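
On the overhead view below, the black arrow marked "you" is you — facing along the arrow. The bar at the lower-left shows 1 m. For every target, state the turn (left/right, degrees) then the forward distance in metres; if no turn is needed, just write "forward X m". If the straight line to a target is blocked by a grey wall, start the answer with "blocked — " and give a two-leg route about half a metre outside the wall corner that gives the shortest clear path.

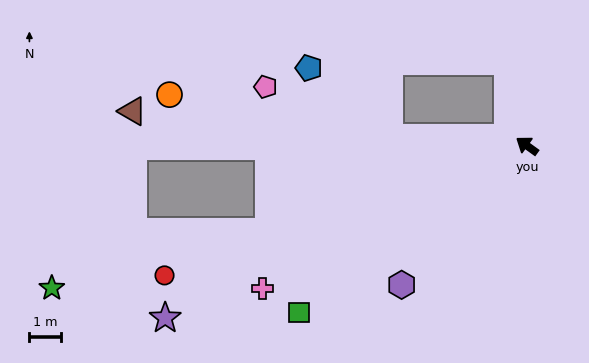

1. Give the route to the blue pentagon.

blocked — turn left 32°, forward 4.3 m, then turn right 37°, forward 3.3 m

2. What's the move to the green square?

turn left 72°, forward 8.8 m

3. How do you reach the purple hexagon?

turn left 84°, forward 5.9 m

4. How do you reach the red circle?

turn left 55°, forward 12.0 m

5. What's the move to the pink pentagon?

blocked — turn left 32°, forward 4.3 m, then turn right 18°, forward 4.2 m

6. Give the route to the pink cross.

turn left 64°, forward 9.4 m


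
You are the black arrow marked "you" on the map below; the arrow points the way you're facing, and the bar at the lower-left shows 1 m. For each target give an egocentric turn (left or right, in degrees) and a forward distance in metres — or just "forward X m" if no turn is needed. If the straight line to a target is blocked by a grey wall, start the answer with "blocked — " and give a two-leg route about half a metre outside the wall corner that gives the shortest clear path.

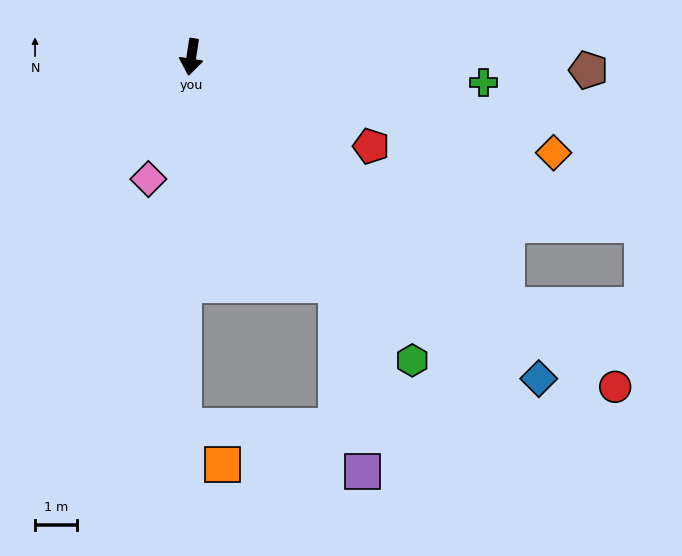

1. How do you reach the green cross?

turn left 94°, forward 7.1 m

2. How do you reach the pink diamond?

turn right 11°, forward 3.1 m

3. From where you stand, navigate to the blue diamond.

turn left 56°, forward 11.4 m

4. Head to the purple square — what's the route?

blocked — turn left 41°, forward 6.5 m, then turn right 24°, forward 4.5 m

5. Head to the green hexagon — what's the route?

turn left 45°, forward 9.0 m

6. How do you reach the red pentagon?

turn left 72°, forward 4.8 m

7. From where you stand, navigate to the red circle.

turn left 61°, forward 12.9 m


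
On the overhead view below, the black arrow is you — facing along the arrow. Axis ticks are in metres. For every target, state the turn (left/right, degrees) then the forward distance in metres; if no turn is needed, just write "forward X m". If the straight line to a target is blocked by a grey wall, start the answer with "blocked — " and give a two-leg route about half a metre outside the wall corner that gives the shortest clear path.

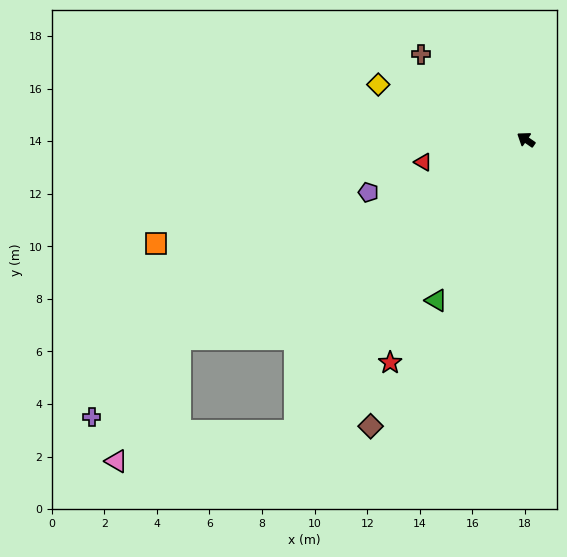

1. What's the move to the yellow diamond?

turn left 14°, forward 6.0 m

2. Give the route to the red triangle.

turn left 47°, forward 4.0 m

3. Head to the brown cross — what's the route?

turn right 5°, forward 5.1 m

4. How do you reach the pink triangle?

blocked — turn left 65°, forward 15.2 m, then turn left 32°, forward 5.2 m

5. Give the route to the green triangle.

turn left 96°, forward 7.0 m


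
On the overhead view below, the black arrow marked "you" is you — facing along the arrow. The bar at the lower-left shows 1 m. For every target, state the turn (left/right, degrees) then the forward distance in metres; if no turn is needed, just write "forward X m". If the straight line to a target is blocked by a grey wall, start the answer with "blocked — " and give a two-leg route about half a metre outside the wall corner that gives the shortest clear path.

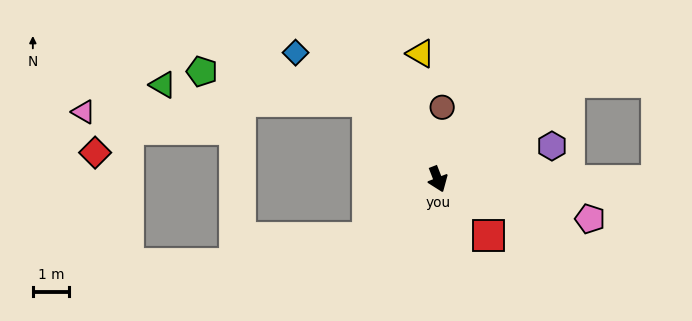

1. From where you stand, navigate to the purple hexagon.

turn left 85°, forward 3.3 m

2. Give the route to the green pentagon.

blocked — turn right 159°, forward 2.9 m, then turn left 37°, forward 4.6 m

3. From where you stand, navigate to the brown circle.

turn left 155°, forward 2.0 m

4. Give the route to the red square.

turn left 21°, forward 2.1 m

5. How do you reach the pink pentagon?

turn left 54°, forward 4.3 m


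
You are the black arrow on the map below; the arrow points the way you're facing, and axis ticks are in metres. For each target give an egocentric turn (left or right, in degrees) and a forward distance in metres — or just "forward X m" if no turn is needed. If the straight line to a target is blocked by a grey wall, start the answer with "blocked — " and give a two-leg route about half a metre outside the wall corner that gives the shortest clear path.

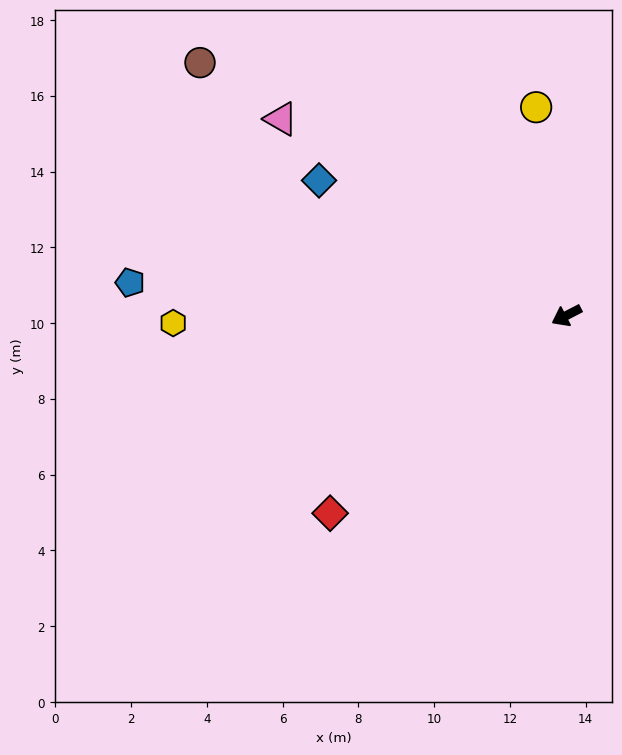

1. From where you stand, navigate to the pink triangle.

turn right 62°, forward 9.2 m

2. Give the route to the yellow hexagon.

turn right 26°, forward 10.4 m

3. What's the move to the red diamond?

turn left 13°, forward 8.1 m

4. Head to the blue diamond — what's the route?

turn right 56°, forward 7.4 m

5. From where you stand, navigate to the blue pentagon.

turn right 32°, forward 11.6 m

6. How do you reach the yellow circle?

turn right 109°, forward 5.6 m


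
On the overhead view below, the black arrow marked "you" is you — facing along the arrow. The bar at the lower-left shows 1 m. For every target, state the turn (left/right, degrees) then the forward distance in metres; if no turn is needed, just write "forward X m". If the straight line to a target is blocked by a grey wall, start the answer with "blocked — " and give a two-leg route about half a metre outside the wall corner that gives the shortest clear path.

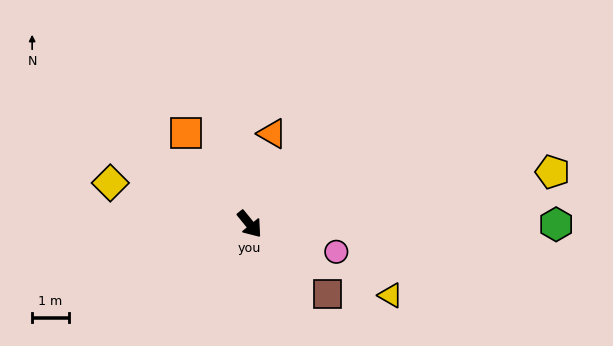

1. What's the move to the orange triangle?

turn left 127°, forward 2.5 m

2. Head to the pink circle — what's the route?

turn left 33°, forward 2.5 m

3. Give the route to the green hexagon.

turn left 51°, forward 8.3 m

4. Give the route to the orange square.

turn left 176°, forward 3.0 m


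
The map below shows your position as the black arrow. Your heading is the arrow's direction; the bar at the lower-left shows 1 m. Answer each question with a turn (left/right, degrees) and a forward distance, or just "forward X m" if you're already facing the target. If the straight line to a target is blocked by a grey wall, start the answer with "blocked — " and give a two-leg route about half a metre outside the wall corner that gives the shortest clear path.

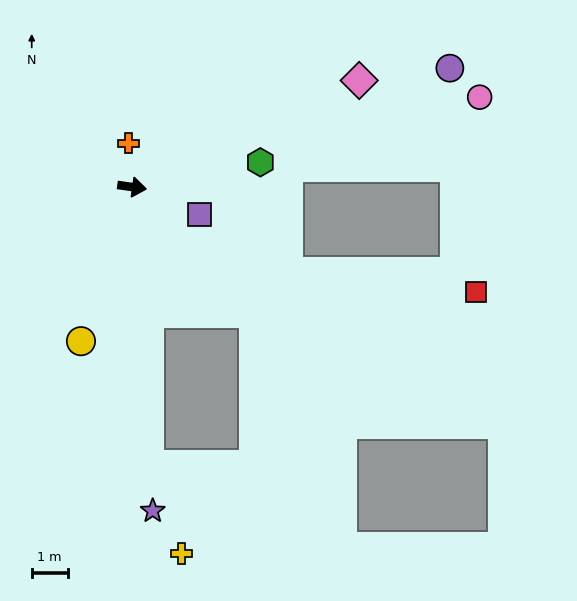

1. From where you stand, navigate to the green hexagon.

turn left 19°, forward 3.6 m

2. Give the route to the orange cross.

turn left 103°, forward 1.2 m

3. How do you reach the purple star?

turn right 78°, forward 9.1 m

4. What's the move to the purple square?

turn right 14°, forward 2.0 m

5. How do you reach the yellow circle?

turn right 100°, forward 4.5 m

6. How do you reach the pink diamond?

turn left 33°, forward 7.0 m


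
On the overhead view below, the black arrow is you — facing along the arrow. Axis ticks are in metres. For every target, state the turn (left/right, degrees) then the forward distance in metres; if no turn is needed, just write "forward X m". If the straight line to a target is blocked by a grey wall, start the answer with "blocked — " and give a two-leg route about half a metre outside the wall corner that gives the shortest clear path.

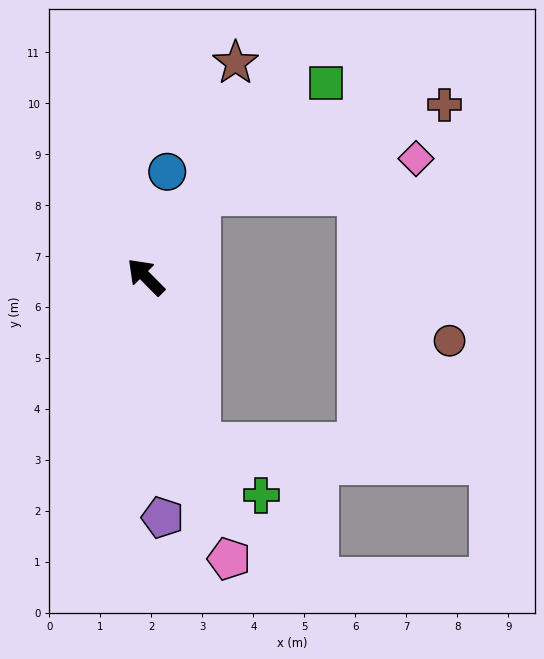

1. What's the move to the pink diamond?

blocked — turn right 77°, forward 1.9 m, then turn right 48°, forward 4.3 m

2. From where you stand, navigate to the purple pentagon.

turn left 139°, forward 4.7 m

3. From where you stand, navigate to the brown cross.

blocked — turn right 77°, forward 1.9 m, then turn right 38°, forward 5.1 m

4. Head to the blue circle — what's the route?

turn right 56°, forward 2.1 m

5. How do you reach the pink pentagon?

turn left 152°, forward 5.8 m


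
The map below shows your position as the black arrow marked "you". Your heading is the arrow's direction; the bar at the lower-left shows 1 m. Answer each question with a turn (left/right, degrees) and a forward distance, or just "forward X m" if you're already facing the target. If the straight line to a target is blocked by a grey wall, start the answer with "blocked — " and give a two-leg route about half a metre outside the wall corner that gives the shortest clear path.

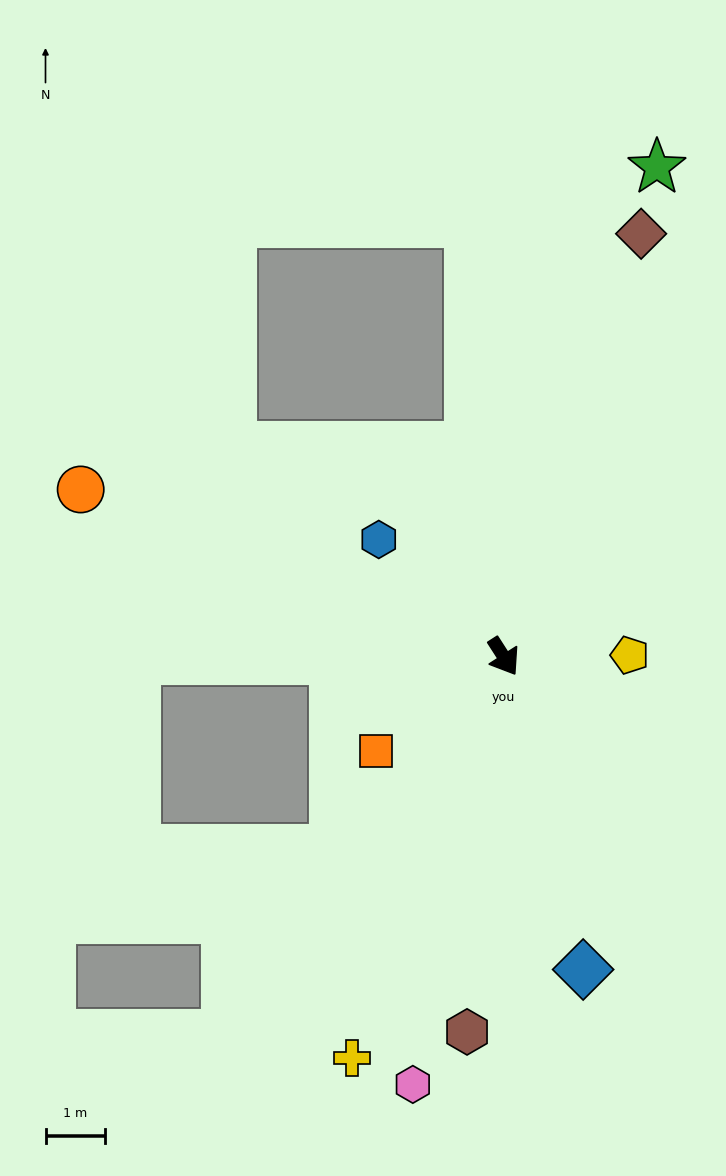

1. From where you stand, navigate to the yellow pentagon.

turn left 58°, forward 2.1 m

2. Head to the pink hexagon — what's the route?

turn right 45°, forward 7.4 m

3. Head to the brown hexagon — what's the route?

turn right 38°, forward 6.4 m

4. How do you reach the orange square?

turn right 86°, forward 2.7 m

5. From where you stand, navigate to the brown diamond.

turn left 129°, forward 7.5 m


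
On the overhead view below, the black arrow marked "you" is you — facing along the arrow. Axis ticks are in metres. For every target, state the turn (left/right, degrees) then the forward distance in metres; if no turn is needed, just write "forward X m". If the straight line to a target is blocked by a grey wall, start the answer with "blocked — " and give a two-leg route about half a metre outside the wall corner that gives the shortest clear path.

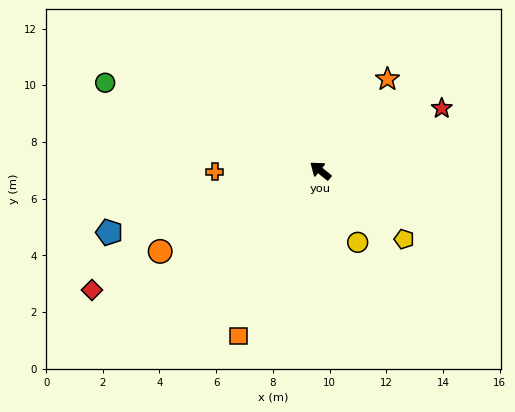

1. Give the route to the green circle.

turn left 17°, forward 8.2 m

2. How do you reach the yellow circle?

turn left 156°, forward 2.8 m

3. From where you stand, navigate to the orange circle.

turn left 66°, forward 6.3 m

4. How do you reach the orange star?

turn right 87°, forward 4.0 m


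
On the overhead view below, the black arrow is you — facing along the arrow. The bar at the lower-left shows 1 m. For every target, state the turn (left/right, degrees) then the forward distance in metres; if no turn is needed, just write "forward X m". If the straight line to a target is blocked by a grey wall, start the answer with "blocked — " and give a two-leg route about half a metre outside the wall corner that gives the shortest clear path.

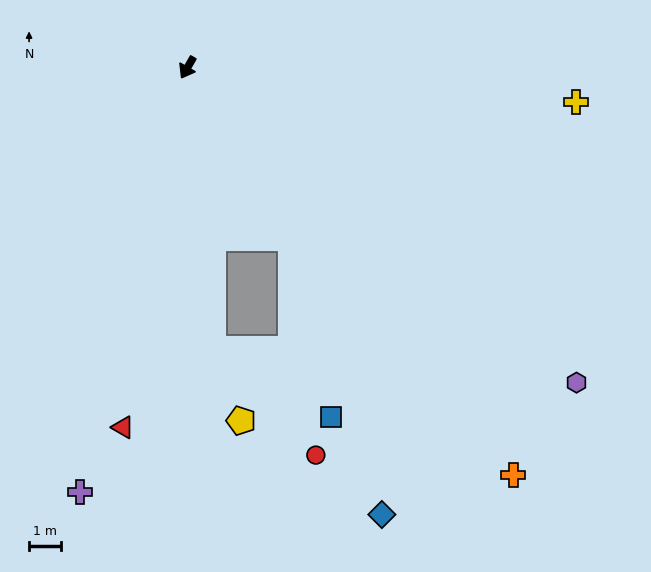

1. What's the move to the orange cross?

turn left 68°, forward 16.4 m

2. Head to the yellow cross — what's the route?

turn left 115°, forward 12.3 m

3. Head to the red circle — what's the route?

blocked — turn left 61°, forward 6.3 m, then turn right 25°, forward 6.9 m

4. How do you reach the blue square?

blocked — turn left 61°, forward 6.3 m, then turn right 18°, forward 5.8 m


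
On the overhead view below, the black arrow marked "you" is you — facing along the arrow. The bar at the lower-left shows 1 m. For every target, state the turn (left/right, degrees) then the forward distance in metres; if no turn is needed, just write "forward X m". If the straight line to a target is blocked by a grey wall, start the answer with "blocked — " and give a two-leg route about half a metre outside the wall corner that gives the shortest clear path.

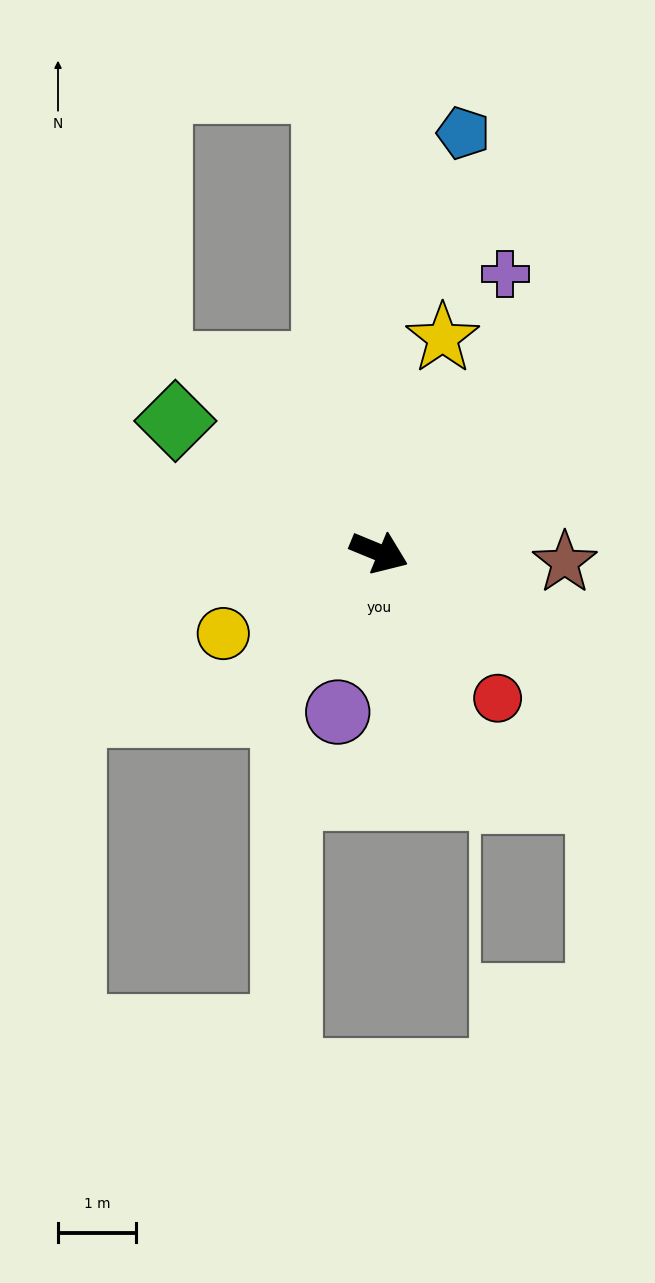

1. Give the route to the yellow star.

turn left 96°, forward 2.9 m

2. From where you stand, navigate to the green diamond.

turn left 170°, forward 3.1 m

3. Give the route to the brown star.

turn left 19°, forward 2.4 m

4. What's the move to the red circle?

turn right 28°, forward 2.4 m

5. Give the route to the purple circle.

turn right 82°, forward 2.1 m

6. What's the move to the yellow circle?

turn right 130°, forward 2.2 m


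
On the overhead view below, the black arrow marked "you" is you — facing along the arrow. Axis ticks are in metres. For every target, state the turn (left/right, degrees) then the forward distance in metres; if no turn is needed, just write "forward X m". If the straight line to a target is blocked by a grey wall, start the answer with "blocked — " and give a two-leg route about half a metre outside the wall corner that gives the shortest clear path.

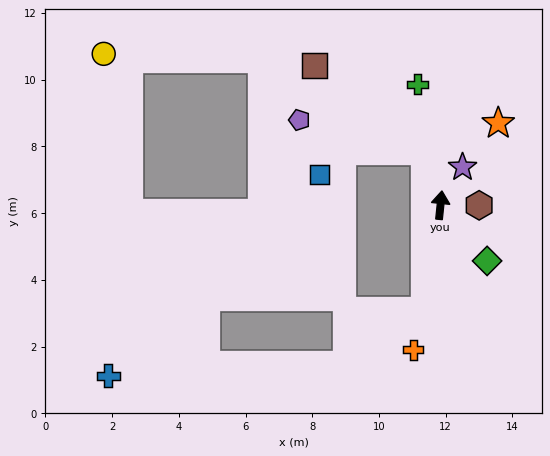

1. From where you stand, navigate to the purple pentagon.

blocked — turn left 22°, forward 1.7 m, then turn left 60°, forward 3.9 m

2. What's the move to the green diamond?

turn right 134°, forward 2.2 m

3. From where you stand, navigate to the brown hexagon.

turn right 84°, forward 1.2 m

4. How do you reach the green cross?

turn left 17°, forward 3.7 m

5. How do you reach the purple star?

turn right 24°, forward 1.3 m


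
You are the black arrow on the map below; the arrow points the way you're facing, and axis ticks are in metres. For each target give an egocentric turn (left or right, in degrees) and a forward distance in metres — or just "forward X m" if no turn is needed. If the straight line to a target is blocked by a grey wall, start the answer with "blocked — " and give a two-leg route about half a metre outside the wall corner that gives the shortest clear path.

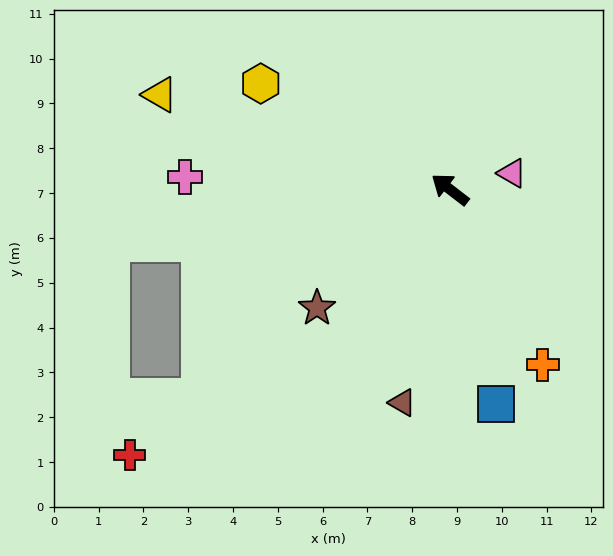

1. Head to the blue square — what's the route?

turn left 140°, forward 4.9 m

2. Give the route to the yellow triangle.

turn left 20°, forward 6.8 m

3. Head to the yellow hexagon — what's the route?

turn left 8°, forward 4.8 m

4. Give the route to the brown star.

turn left 79°, forward 4.0 m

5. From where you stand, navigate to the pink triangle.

turn right 128°, forward 1.4 m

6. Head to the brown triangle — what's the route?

turn left 115°, forward 4.9 m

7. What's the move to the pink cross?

turn left 35°, forward 5.9 m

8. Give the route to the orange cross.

turn left 155°, forward 4.4 m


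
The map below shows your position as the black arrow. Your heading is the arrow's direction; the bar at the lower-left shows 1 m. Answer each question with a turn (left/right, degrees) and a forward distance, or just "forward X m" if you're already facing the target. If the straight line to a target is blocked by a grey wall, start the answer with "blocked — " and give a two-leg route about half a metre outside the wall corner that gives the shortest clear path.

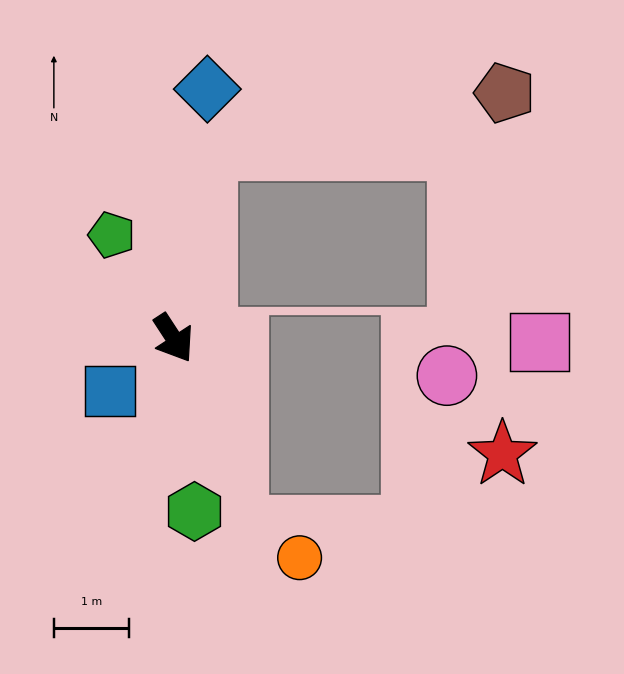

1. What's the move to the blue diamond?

turn left 139°, forward 3.4 m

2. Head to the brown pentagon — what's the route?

blocked — turn left 138°, forward 2.6 m, then turn right 71°, forward 4.1 m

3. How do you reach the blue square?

turn right 84°, forward 1.1 m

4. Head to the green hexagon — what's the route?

turn right 26°, forward 2.3 m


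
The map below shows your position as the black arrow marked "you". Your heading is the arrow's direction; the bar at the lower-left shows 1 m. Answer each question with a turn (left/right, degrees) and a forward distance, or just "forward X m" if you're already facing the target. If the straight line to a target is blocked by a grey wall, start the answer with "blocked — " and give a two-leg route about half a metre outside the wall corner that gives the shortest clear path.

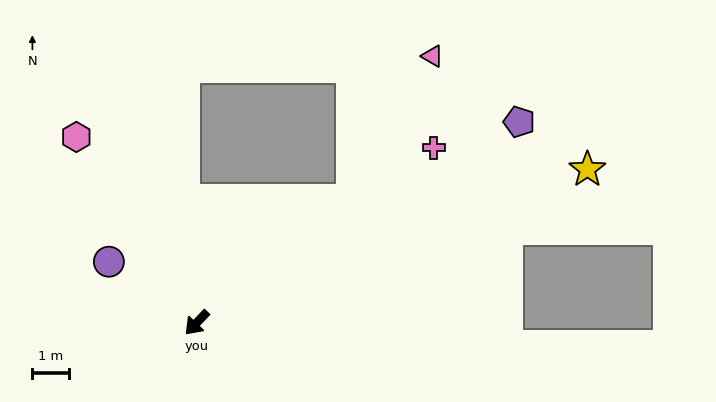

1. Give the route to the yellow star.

turn left 155°, forward 11.4 m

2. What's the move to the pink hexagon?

turn right 103°, forward 6.0 m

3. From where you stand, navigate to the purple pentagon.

turn left 166°, forward 10.3 m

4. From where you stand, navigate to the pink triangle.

blocked — turn left 172°, forward 5.4 m, then turn left 22°, forward 4.5 m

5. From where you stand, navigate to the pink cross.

turn left 170°, forward 8.0 m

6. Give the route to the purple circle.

turn right 81°, forward 2.9 m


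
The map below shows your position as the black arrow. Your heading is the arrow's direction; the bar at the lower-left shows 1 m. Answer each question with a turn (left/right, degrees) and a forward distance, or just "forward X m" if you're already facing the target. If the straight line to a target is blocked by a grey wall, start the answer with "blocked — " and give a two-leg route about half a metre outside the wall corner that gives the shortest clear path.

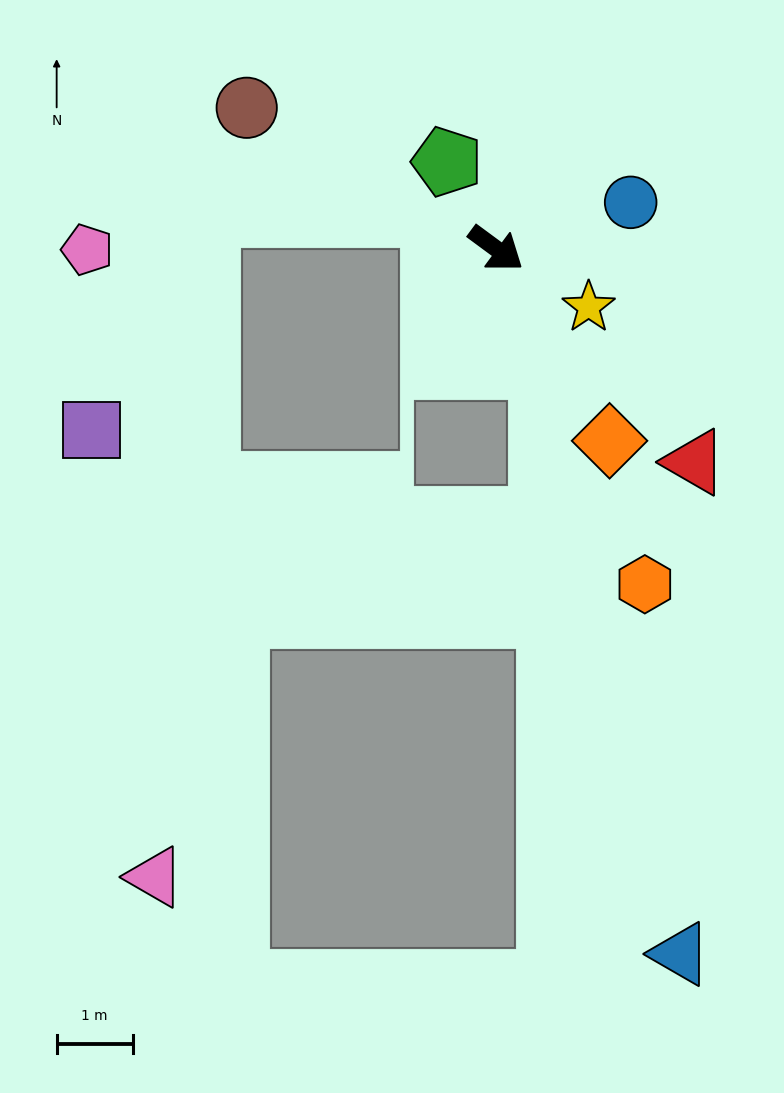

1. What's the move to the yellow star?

turn left 4°, forward 1.4 m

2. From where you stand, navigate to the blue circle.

turn left 55°, forward 1.9 m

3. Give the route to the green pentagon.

turn left 156°, forward 1.3 m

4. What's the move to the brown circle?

turn right 173°, forward 3.8 m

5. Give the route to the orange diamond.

turn right 23°, forward 2.9 m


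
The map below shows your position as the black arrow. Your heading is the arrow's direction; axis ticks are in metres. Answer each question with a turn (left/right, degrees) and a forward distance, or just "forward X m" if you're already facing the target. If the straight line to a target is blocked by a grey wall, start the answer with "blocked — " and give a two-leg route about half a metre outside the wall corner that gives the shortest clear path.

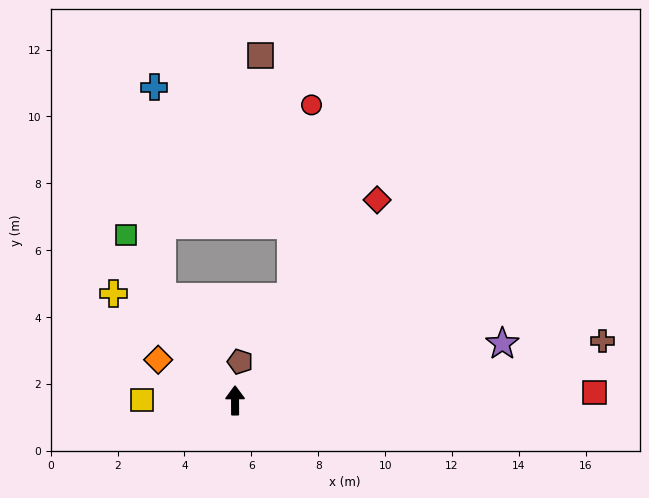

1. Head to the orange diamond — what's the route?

turn left 62°, forward 2.6 m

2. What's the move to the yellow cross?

turn left 48°, forward 4.8 m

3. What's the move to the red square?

turn right 89°, forward 10.7 m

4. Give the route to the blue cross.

blocked — turn left 35°, forward 3.8 m, then turn right 33°, forward 6.3 m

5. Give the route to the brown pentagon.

turn right 8°, forward 1.2 m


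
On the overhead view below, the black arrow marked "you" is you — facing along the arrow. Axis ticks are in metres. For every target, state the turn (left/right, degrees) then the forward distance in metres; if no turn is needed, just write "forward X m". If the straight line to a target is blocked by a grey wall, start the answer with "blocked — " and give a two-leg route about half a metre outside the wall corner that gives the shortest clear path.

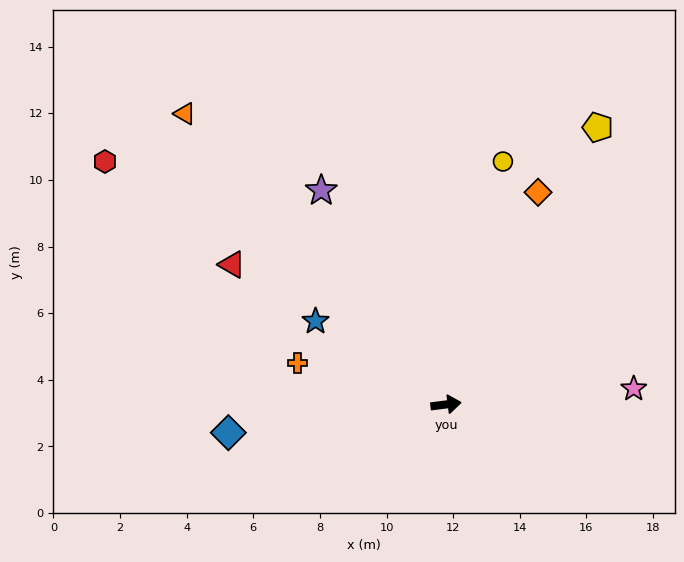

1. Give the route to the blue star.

turn left 140°, forward 4.6 m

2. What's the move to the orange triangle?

turn left 125°, forward 11.7 m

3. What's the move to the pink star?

turn right 2°, forward 5.7 m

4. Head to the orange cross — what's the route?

turn left 157°, forward 4.6 m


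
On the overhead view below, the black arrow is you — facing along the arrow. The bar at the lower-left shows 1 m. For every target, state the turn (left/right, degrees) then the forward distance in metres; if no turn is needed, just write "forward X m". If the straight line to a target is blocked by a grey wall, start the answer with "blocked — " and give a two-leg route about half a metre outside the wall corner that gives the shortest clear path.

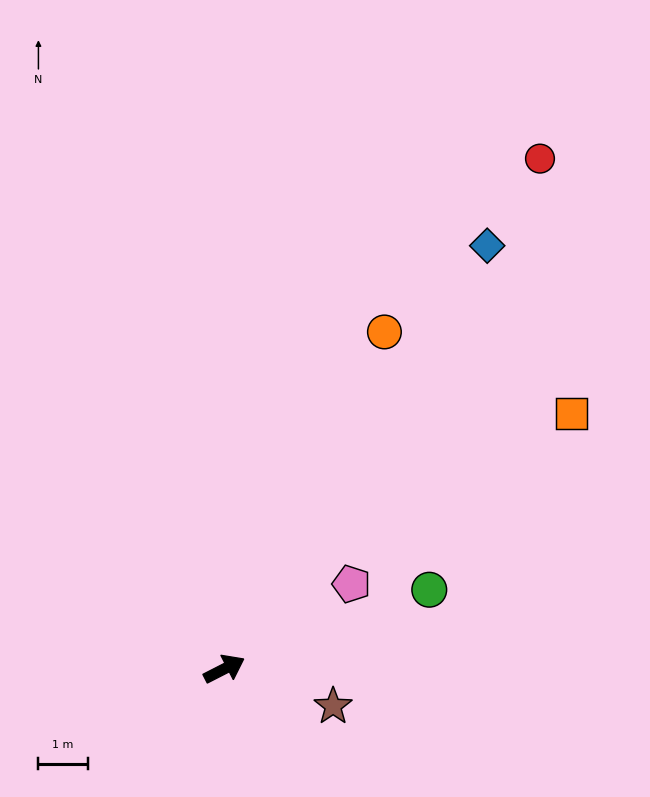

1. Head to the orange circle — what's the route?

turn left 38°, forward 7.6 m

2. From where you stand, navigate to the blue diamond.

turn left 31°, forward 10.1 m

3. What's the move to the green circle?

turn right 6°, forward 4.5 m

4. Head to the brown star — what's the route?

turn right 46°, forward 2.3 m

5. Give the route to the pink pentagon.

turn left 7°, forward 3.1 m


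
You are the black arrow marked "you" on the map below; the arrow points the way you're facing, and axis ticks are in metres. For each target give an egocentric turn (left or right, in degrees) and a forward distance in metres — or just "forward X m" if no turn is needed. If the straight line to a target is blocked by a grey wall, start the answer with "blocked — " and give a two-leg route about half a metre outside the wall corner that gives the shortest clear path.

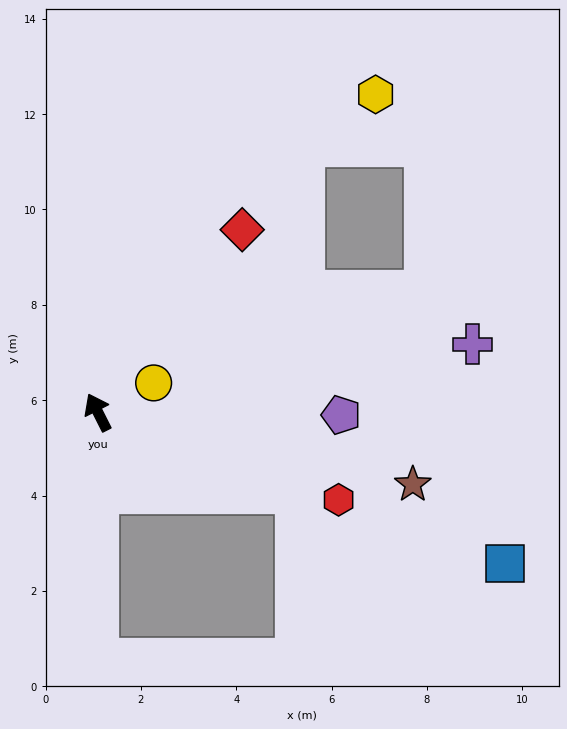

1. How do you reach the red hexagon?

turn right 137°, forward 5.4 m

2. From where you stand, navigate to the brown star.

turn right 130°, forward 6.8 m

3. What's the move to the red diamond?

turn right 65°, forward 4.9 m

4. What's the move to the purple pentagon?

turn right 117°, forward 5.1 m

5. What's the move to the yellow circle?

turn right 89°, forward 1.3 m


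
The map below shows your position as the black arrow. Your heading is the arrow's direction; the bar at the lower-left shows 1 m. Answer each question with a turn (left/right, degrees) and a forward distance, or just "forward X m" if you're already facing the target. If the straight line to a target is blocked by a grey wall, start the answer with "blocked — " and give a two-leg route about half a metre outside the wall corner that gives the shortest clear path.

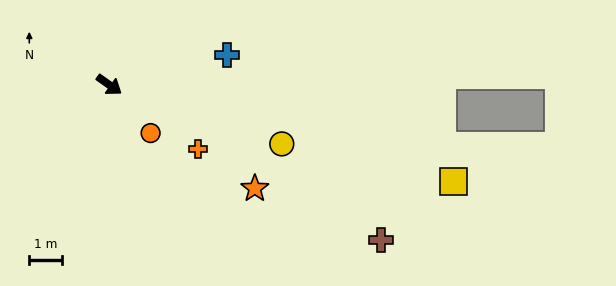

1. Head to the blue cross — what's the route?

turn left 50°, forward 3.7 m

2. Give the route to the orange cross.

forward 3.4 m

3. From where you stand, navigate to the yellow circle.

turn left 16°, forward 5.6 m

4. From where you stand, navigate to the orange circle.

turn right 14°, forward 2.0 m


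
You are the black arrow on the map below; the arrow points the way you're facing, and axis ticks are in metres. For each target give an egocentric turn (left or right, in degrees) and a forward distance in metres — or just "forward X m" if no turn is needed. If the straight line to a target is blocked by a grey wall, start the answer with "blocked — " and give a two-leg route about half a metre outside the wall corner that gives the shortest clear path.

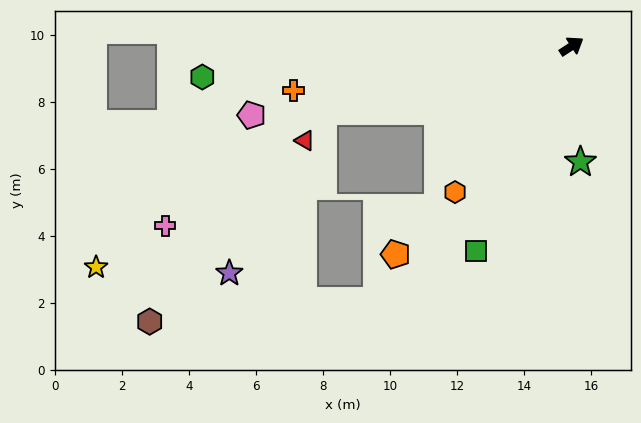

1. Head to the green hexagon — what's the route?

turn left 152°, forward 11.1 m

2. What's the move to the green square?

turn right 148°, forward 6.7 m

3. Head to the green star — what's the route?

turn right 119°, forward 3.5 m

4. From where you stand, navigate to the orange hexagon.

turn right 162°, forward 5.6 m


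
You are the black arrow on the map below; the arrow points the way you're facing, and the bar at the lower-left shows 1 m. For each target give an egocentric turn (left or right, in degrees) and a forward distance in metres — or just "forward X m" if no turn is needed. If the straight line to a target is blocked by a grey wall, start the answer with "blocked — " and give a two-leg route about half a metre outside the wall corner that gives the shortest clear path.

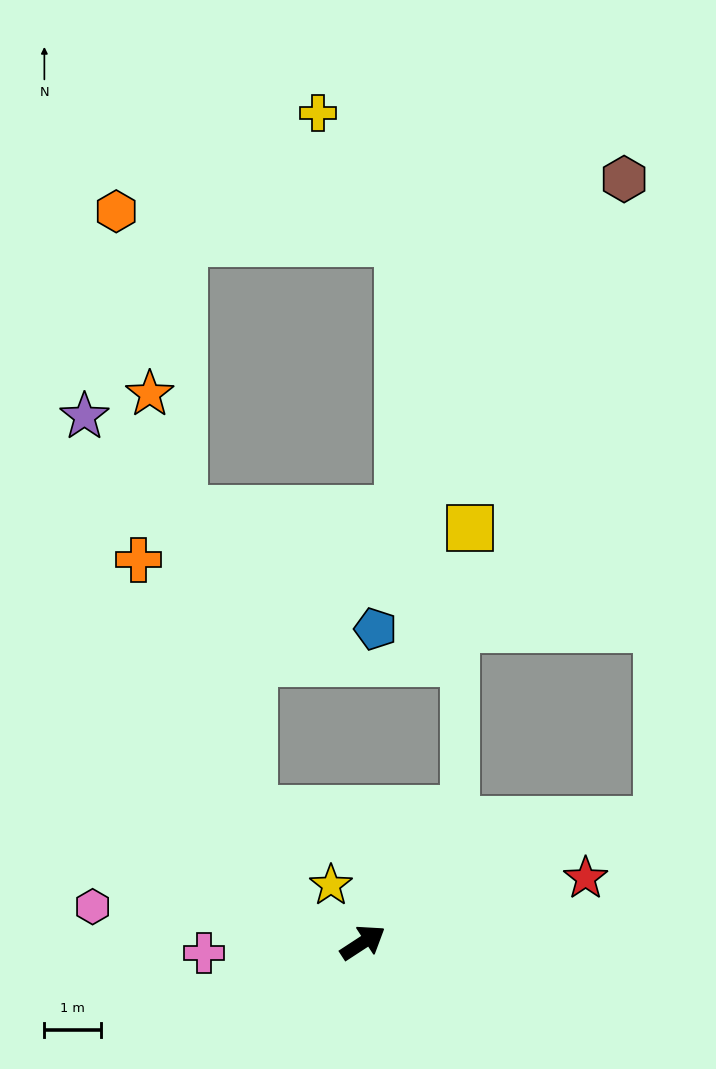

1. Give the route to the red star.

turn right 17°, forward 4.1 m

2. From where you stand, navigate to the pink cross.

turn left 151°, forward 2.8 m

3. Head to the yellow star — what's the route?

turn left 86°, forward 1.2 m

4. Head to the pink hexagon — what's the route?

turn left 139°, forward 4.8 m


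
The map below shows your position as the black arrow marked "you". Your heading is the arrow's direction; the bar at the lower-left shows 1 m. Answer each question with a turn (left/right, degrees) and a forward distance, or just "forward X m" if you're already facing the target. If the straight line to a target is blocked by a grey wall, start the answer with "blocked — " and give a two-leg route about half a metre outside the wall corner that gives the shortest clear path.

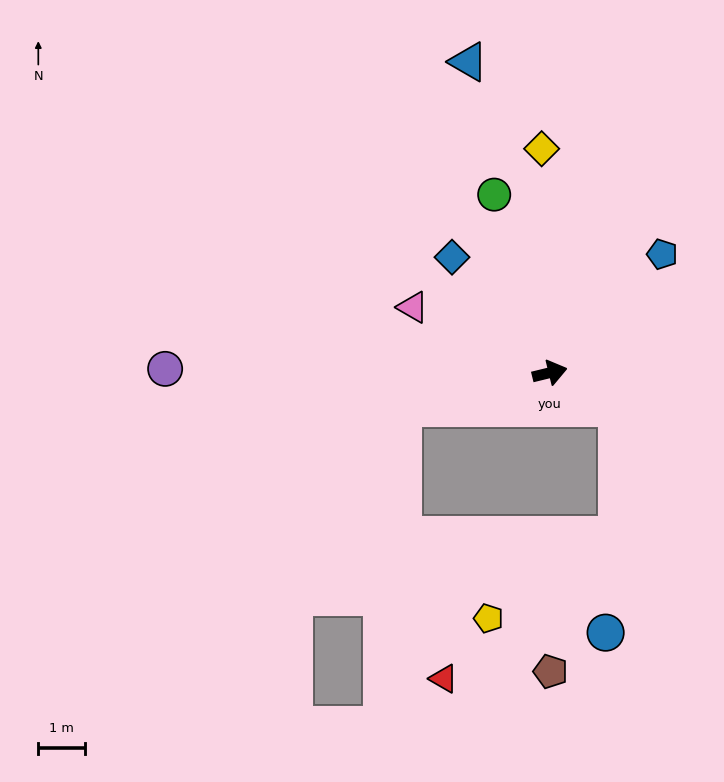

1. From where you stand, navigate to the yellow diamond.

turn left 78°, forward 4.8 m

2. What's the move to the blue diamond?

turn left 117°, forward 3.2 m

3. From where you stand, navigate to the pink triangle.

turn left 141°, forward 3.3 m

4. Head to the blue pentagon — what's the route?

turn left 33°, forward 3.5 m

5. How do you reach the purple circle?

turn left 166°, forward 8.2 m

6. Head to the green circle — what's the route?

turn left 94°, forward 4.0 m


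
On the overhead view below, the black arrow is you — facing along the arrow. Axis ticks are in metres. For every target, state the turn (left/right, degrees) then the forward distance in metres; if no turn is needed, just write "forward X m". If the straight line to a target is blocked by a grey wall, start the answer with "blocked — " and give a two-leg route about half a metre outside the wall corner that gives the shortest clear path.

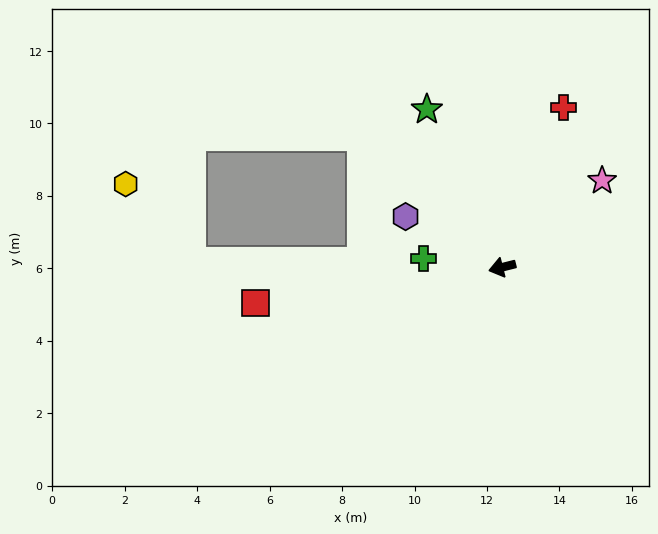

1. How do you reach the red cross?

turn right 125°, forward 4.7 m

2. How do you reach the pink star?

turn right 153°, forward 3.6 m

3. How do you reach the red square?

turn right 6°, forward 6.9 m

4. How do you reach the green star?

turn right 79°, forward 4.8 m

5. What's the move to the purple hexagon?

turn right 42°, forward 3.0 m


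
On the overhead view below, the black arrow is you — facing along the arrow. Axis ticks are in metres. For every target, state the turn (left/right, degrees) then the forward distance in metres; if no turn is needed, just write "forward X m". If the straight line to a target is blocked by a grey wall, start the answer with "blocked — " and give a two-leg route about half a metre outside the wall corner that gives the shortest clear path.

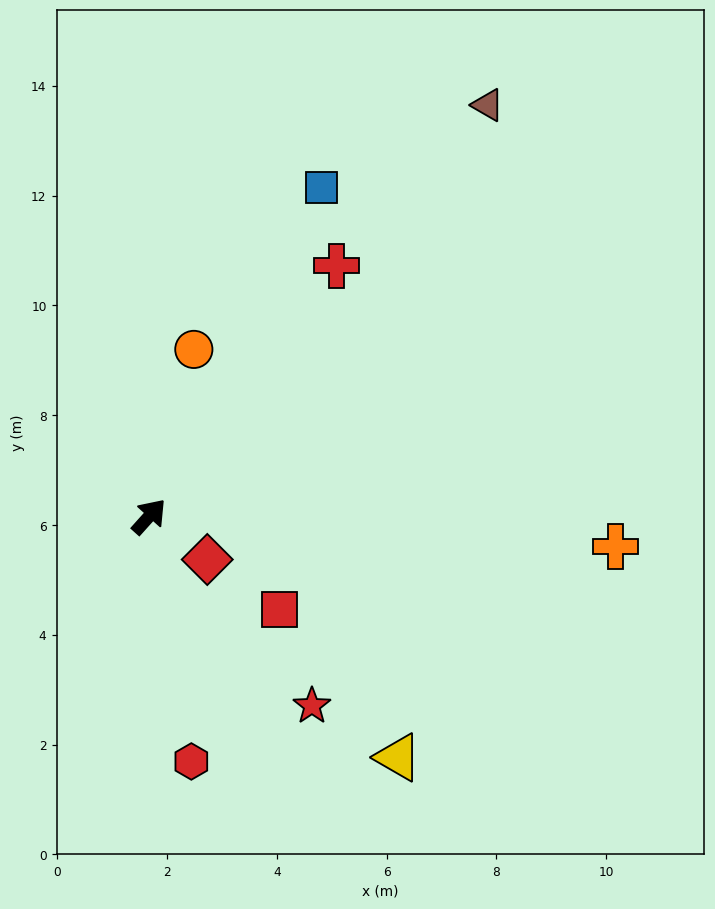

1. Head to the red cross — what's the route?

turn left 5°, forward 5.7 m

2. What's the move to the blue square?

turn left 14°, forward 6.8 m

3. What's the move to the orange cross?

turn right 52°, forward 8.5 m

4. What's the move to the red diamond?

turn right 85°, forward 1.3 m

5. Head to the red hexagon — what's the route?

turn right 128°, forward 4.5 m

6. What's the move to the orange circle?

turn left 27°, forward 3.1 m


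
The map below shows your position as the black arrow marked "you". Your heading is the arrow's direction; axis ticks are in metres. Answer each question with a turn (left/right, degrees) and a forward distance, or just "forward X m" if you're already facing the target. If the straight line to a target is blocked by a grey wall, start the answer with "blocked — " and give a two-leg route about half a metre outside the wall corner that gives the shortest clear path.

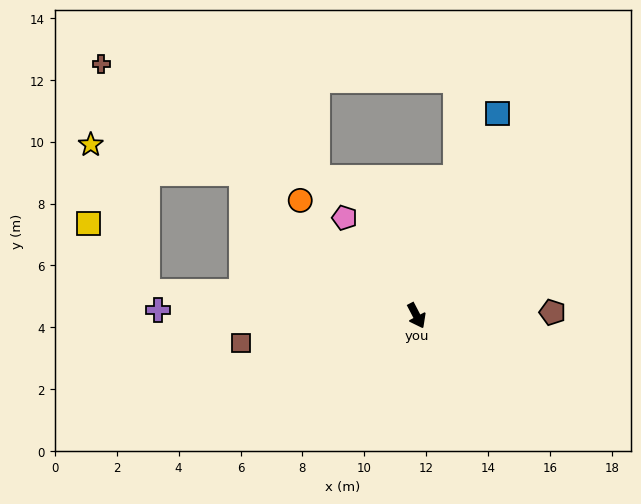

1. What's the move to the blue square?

turn left 131°, forward 7.0 m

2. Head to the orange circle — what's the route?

turn right 162°, forward 5.3 m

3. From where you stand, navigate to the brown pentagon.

turn left 64°, forward 4.4 m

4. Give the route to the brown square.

turn right 109°, forward 5.7 m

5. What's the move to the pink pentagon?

turn right 171°, forward 3.9 m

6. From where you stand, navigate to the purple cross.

turn right 119°, forward 8.4 m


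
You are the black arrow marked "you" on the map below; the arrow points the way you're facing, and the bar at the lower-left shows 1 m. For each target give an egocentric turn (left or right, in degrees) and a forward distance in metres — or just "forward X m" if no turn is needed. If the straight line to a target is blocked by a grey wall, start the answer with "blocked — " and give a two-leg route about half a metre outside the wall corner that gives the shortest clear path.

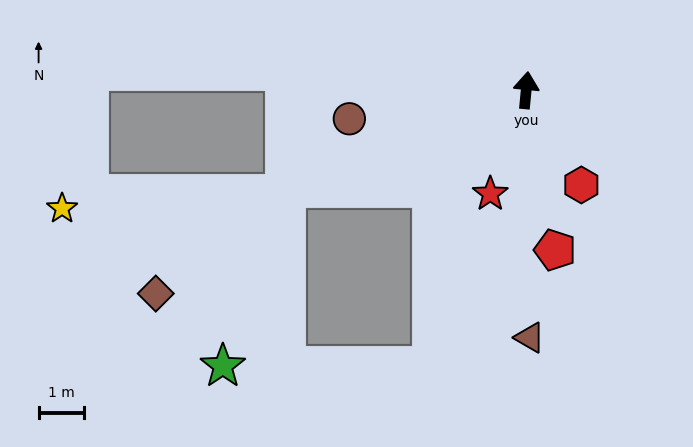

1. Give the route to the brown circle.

turn left 105°, forward 3.9 m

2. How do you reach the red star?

turn left 166°, forward 2.4 m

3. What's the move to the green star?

blocked — turn left 118°, forward 5.6 m, then turn left 48°, forward 4.1 m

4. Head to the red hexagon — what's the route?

turn right 144°, forward 2.4 m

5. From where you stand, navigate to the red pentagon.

turn right 164°, forward 3.5 m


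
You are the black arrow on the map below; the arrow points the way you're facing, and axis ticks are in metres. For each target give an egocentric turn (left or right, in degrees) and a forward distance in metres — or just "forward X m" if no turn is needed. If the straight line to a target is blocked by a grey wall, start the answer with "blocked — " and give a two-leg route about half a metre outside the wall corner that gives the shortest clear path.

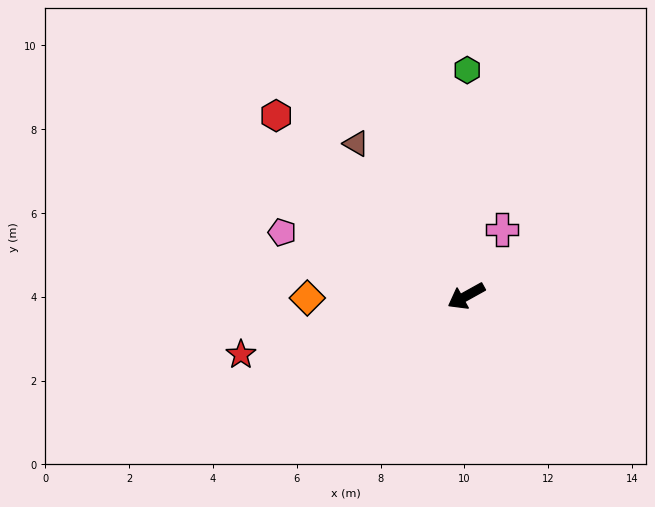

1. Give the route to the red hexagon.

turn right 73°, forward 6.3 m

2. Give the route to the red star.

turn right 15°, forward 5.6 m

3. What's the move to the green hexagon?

turn right 119°, forward 5.4 m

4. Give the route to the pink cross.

turn right 147°, forward 1.8 m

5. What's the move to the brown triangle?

turn right 83°, forward 4.5 m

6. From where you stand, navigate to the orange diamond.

turn right 28°, forward 3.8 m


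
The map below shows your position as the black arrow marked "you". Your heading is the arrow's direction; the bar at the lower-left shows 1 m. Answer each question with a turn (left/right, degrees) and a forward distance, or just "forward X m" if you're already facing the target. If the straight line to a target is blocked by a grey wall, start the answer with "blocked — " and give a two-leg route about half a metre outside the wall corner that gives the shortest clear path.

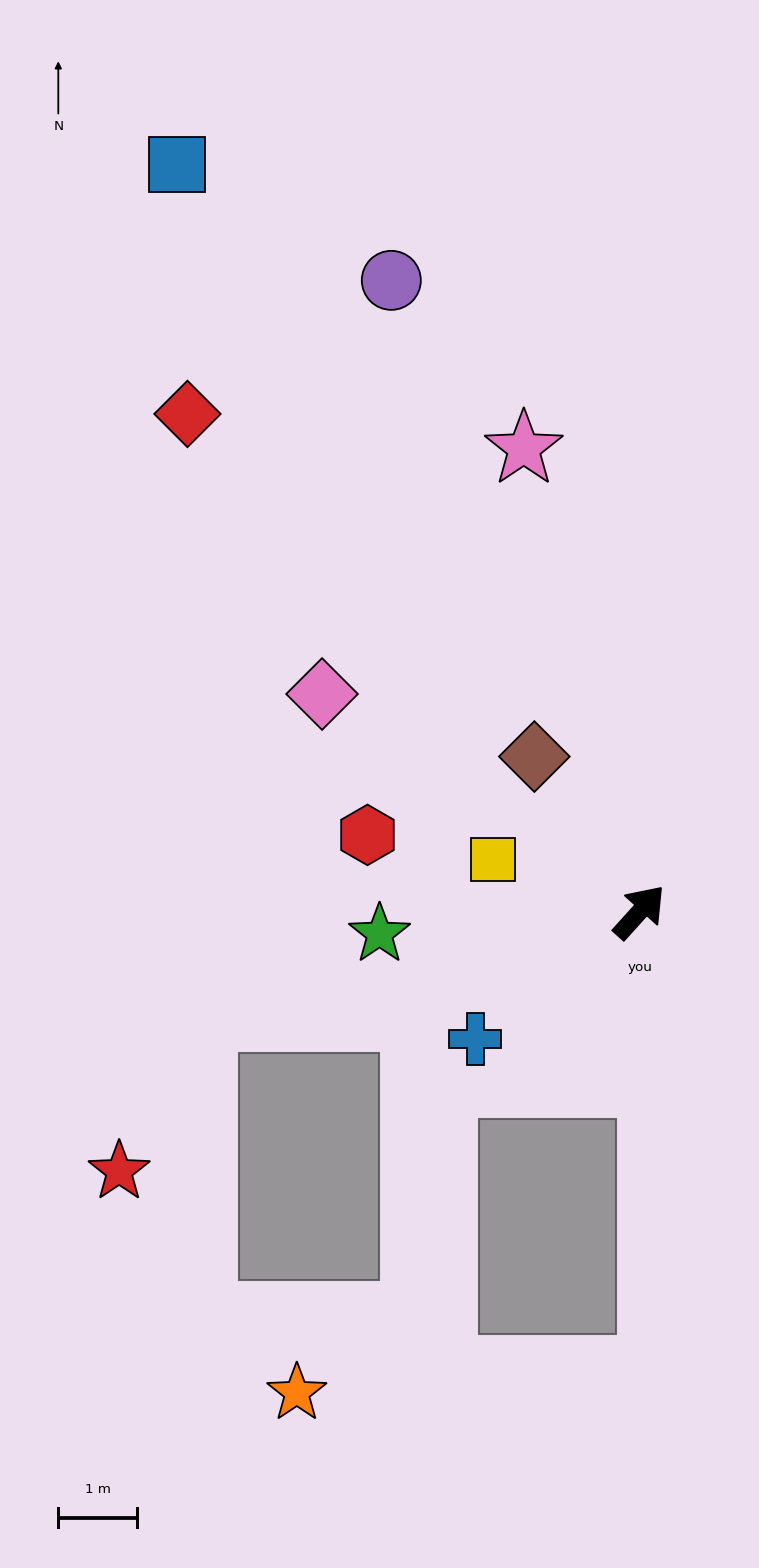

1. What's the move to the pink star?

turn left 56°, forward 6.0 m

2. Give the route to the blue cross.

turn left 170°, forward 2.6 m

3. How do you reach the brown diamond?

turn left 76°, forward 2.4 m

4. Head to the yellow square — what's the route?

turn left 112°, forward 2.0 m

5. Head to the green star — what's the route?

turn left 137°, forward 3.3 m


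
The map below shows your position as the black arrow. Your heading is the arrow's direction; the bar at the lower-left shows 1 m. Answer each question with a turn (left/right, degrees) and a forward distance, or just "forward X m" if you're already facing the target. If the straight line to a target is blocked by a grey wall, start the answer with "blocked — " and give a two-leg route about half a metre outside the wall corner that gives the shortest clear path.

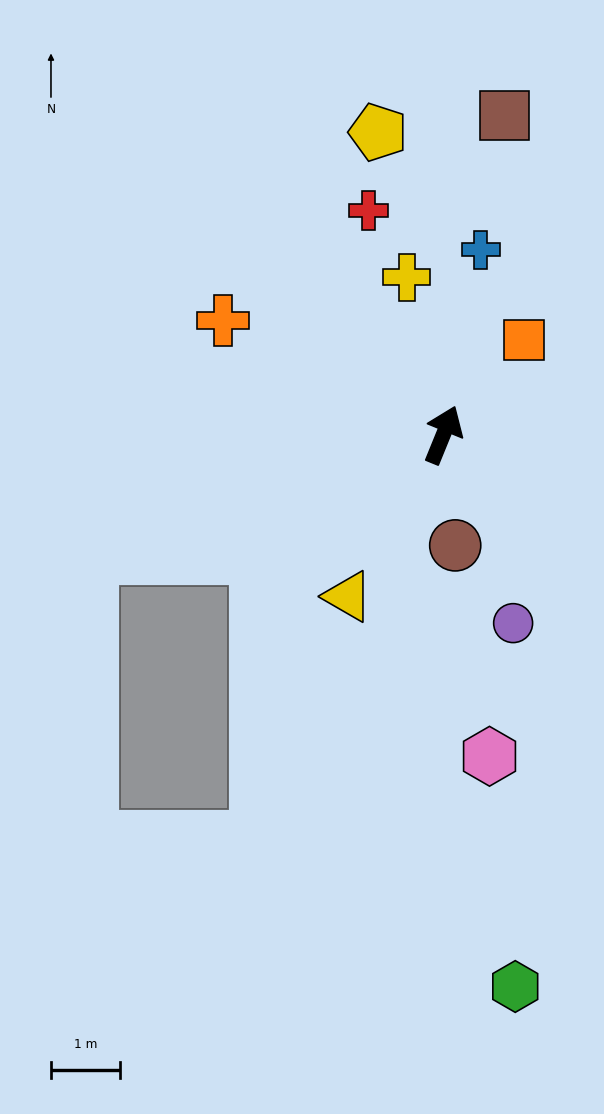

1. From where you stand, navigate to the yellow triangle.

turn left 172°, forward 2.7 m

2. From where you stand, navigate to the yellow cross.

turn left 35°, forward 2.4 m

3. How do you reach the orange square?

turn right 19°, forward 1.8 m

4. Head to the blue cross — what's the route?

turn left 11°, forward 2.7 m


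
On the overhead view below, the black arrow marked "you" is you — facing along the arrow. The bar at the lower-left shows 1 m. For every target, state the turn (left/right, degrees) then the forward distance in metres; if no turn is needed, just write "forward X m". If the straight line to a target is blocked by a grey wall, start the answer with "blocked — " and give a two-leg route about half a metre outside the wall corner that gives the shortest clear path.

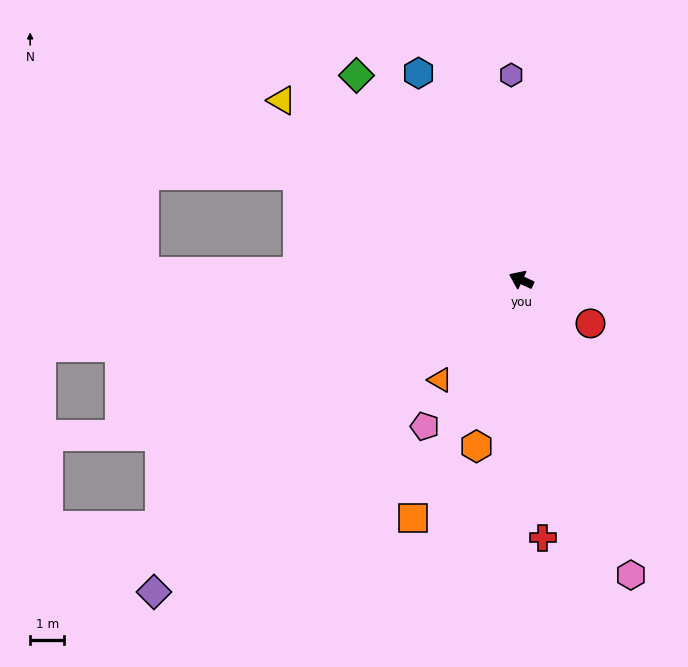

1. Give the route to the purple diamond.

turn left 65°, forward 14.1 m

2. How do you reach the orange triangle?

turn left 76°, forward 3.8 m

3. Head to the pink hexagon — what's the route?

turn left 135°, forward 9.2 m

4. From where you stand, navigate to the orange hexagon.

turn left 100°, forward 5.0 m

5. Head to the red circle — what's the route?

turn left 173°, forward 2.4 m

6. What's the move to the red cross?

turn left 120°, forward 7.5 m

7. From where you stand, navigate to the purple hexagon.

turn right 62°, forward 6.0 m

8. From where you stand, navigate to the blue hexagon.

turn right 39°, forward 6.7 m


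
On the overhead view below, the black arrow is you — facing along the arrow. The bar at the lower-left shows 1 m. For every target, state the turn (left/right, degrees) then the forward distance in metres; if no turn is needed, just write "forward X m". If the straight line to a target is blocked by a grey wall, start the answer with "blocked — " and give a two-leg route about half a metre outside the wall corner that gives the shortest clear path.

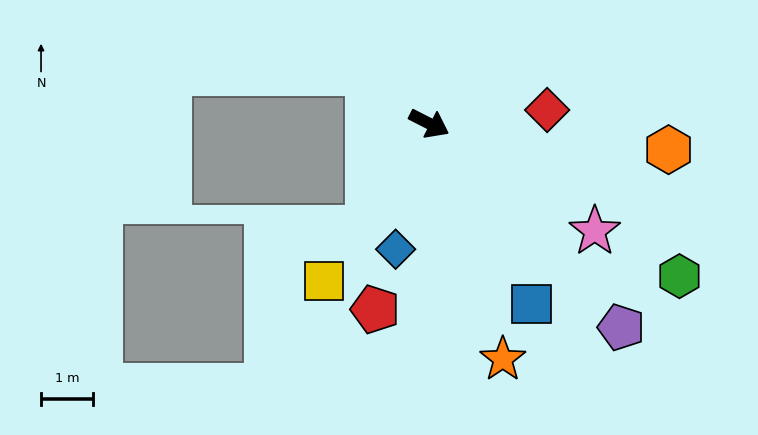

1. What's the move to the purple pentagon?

turn right 20°, forward 5.4 m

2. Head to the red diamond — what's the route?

turn left 34°, forward 2.3 m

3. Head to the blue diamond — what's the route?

turn right 78°, forward 2.5 m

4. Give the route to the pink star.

turn right 6°, forward 3.8 m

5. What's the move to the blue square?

turn right 33°, forward 4.0 m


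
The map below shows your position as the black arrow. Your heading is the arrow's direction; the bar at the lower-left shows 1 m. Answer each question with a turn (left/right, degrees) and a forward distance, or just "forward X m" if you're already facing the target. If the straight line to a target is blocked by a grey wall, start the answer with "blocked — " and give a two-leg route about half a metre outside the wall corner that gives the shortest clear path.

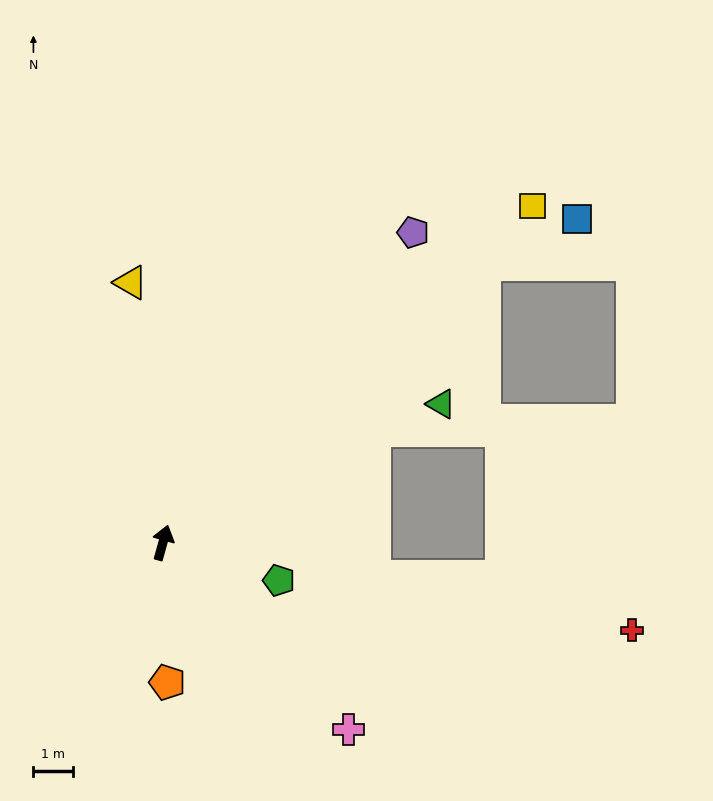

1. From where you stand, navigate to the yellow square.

turn right 32°, forward 12.8 m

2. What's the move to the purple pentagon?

turn right 23°, forward 10.2 m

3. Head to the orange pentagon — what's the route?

turn right 163°, forward 3.6 m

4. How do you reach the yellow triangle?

turn left 23°, forward 6.7 m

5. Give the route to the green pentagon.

turn right 92°, forward 3.1 m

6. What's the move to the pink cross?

turn right 120°, forward 6.7 m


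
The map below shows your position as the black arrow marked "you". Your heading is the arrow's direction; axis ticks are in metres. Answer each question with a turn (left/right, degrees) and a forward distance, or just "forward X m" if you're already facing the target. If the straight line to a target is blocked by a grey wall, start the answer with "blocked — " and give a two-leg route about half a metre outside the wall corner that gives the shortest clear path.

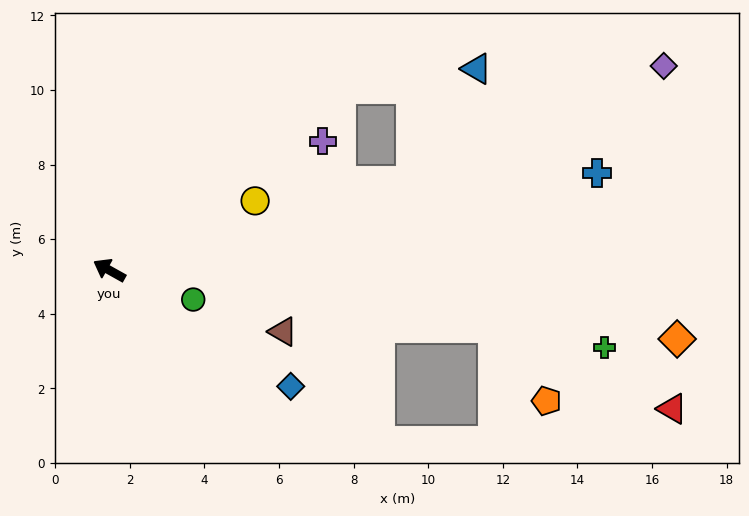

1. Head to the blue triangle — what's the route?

blocked — turn right 113°, forward 7.9 m, then turn right 30°, forward 3.7 m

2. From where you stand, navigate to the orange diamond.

turn right 158°, forward 15.3 m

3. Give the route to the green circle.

turn right 170°, forward 2.4 m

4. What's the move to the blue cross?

turn right 140°, forward 13.3 m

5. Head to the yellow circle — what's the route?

turn right 125°, forward 4.3 m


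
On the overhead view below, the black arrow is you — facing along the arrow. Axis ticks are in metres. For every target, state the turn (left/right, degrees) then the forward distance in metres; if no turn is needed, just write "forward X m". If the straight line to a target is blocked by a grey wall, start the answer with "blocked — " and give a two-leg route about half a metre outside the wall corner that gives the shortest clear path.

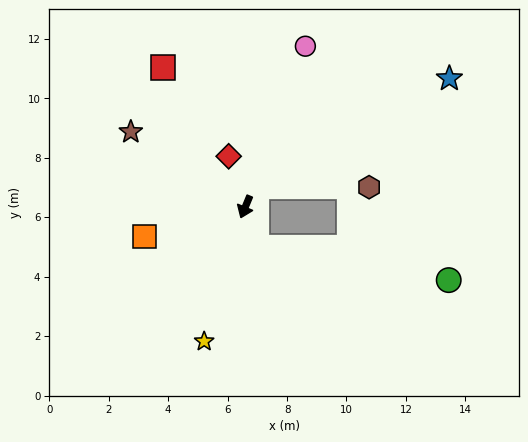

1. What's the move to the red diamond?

turn right 139°, forward 1.8 m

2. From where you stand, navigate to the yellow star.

turn left 5°, forward 4.7 m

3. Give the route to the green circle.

blocked — turn left 38°, forward 1.4 m, then turn left 65°, forward 6.6 m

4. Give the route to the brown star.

turn right 101°, forward 4.6 m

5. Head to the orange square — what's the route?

turn right 51°, forward 3.5 m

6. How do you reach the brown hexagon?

blocked — turn left 173°, forward 0.8 m, then turn right 61°, forward 3.8 m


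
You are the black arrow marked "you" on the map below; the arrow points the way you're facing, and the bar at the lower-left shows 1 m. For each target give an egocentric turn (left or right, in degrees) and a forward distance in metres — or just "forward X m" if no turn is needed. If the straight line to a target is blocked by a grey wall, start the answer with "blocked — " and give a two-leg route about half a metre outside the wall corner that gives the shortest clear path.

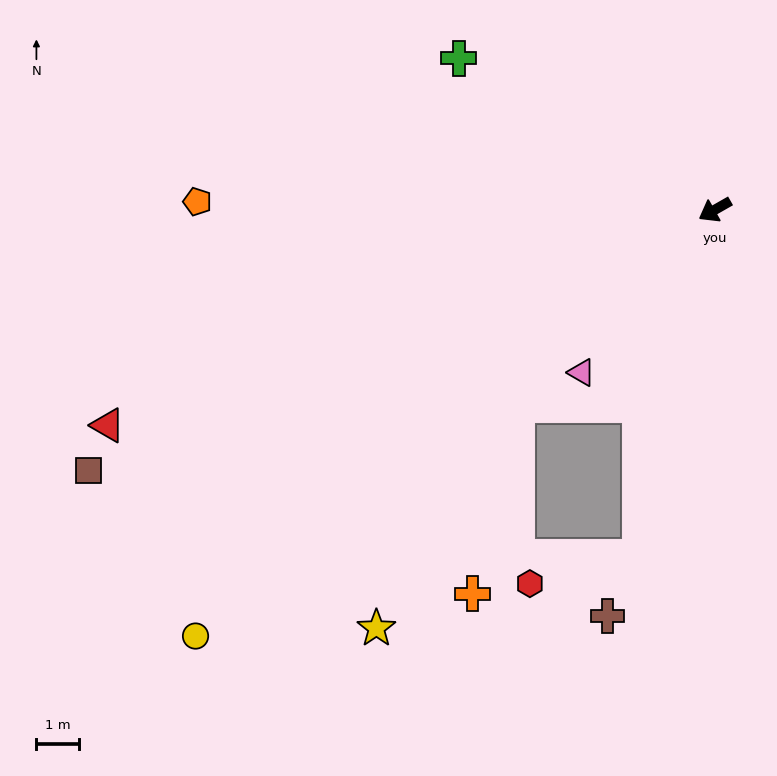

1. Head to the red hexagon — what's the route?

blocked — turn left 48°, forward 8.2 m, then turn right 64°, forward 2.6 m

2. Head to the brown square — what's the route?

turn right 7°, forward 15.7 m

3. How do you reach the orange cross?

blocked — turn left 15°, forward 6.4 m, then turn left 32°, forward 4.5 m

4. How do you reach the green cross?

turn right 60°, forward 6.9 m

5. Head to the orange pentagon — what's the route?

turn right 31°, forward 12.0 m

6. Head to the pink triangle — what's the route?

turn left 21°, forward 4.9 m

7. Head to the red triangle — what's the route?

turn right 10°, forward 15.0 m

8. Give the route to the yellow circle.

turn left 10°, forward 15.6 m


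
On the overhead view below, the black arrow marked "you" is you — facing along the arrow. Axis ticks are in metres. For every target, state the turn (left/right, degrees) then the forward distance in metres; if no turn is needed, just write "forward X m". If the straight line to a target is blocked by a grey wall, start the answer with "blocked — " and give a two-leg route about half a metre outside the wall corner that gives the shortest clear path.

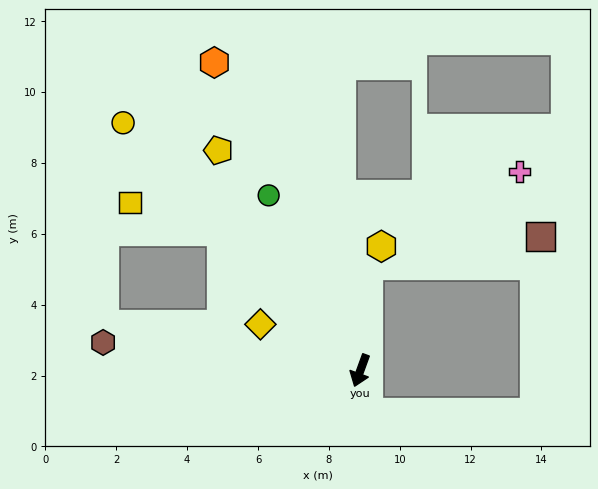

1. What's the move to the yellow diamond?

turn right 95°, forward 3.1 m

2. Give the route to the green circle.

turn right 132°, forward 5.6 m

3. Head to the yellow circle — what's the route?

turn right 116°, forward 9.7 m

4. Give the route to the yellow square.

blocked — turn right 115°, forward 5.6 m, then turn left 28°, forward 2.7 m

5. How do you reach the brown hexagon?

turn right 76°, forward 7.3 m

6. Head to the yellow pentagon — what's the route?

turn right 127°, forward 7.4 m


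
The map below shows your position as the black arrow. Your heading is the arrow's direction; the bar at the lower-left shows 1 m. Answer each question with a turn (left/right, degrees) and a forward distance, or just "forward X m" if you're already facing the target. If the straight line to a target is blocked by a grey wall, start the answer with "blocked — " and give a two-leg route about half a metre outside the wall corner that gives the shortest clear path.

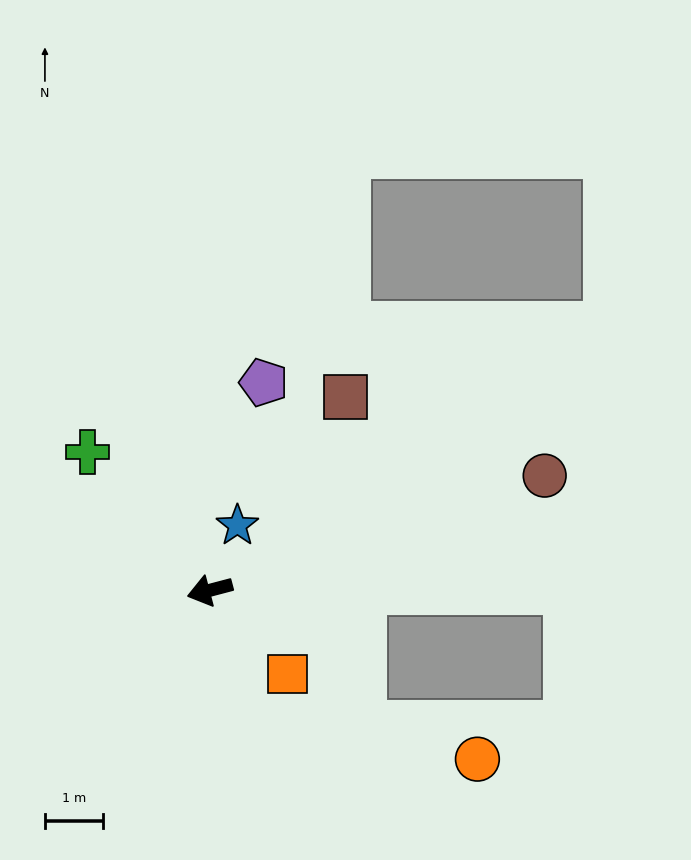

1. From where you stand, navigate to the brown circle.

turn right 176°, forward 6.1 m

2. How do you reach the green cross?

turn right 63°, forward 3.2 m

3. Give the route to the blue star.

turn right 128°, forward 1.2 m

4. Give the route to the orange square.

turn left 118°, forward 2.0 m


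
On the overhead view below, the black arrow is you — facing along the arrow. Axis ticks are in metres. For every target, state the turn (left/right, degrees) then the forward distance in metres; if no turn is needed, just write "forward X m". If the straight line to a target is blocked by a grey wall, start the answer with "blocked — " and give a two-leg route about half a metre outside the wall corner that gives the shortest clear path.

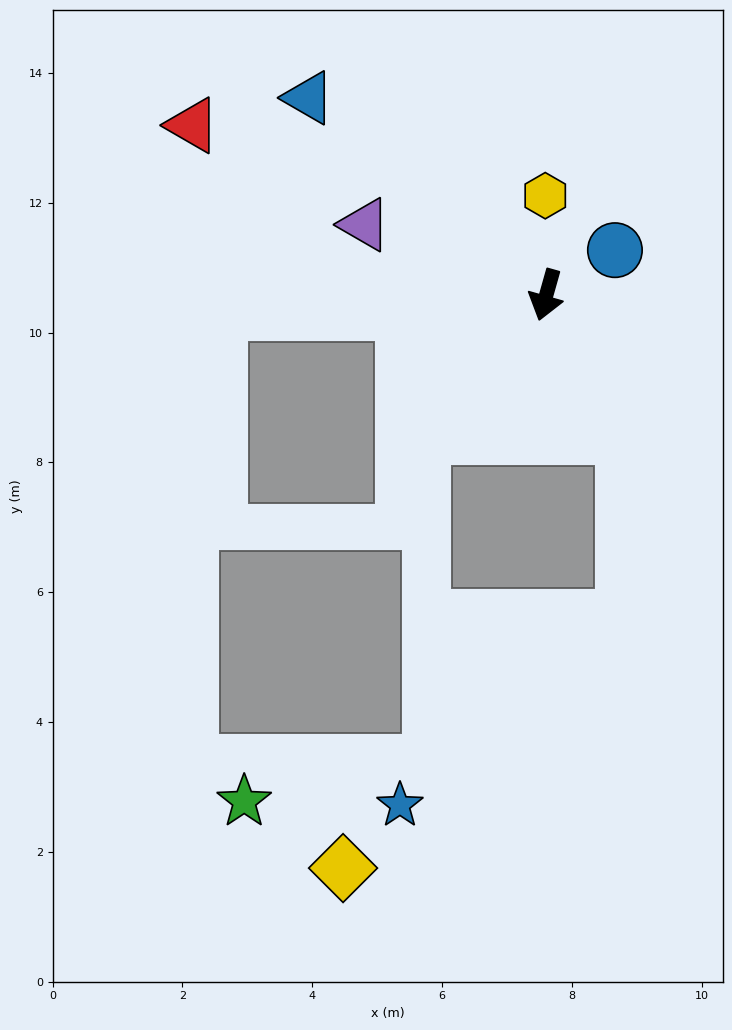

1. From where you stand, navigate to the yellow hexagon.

turn right 164°, forward 1.5 m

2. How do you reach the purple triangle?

turn right 95°, forward 3.0 m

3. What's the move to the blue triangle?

turn right 114°, forward 4.8 m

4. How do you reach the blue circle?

turn left 139°, forward 1.3 m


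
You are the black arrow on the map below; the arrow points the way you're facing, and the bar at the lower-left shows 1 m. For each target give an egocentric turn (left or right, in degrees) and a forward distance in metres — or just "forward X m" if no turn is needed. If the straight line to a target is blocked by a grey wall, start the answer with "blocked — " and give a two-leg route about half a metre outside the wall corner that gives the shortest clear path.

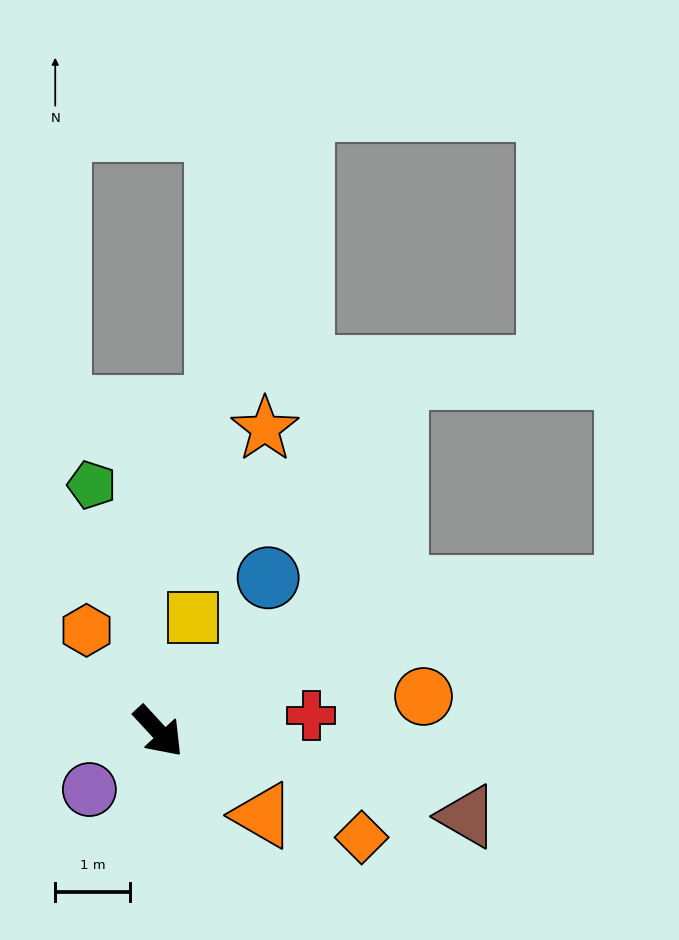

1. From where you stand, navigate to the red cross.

turn left 53°, forward 2.1 m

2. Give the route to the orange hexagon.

turn left 173°, forward 1.7 m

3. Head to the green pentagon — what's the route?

turn left 152°, forward 3.4 m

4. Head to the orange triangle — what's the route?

turn left 8°, forward 1.8 m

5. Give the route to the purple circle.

turn right 93°, forward 1.2 m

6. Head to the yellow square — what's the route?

turn left 120°, forward 1.6 m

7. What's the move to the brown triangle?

turn left 32°, forward 4.3 m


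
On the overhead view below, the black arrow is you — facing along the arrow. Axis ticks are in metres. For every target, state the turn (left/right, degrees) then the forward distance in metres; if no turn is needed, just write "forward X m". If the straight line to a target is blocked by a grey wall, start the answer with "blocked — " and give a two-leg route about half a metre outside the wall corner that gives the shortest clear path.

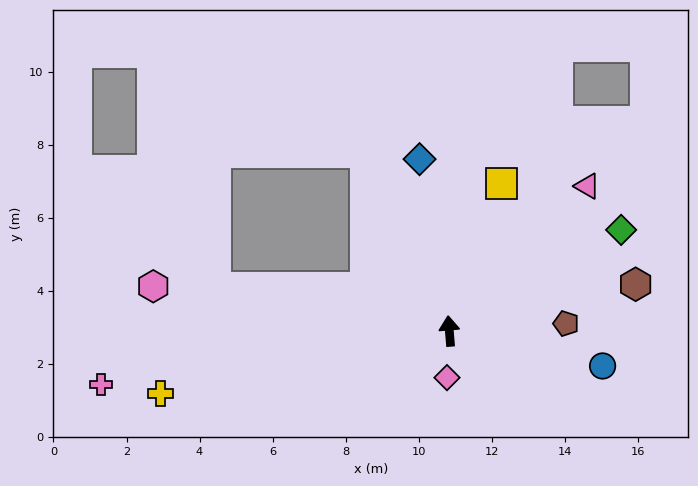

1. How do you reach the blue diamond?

turn left 5°, forward 4.8 m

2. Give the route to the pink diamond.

turn left 172°, forward 1.3 m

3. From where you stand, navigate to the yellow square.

turn right 24°, forward 4.3 m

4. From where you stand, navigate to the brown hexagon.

turn right 81°, forward 5.3 m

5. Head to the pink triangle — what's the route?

turn right 48°, forward 5.5 m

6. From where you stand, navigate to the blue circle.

turn right 108°, forward 4.3 m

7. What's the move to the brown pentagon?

turn right 91°, forward 3.2 m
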